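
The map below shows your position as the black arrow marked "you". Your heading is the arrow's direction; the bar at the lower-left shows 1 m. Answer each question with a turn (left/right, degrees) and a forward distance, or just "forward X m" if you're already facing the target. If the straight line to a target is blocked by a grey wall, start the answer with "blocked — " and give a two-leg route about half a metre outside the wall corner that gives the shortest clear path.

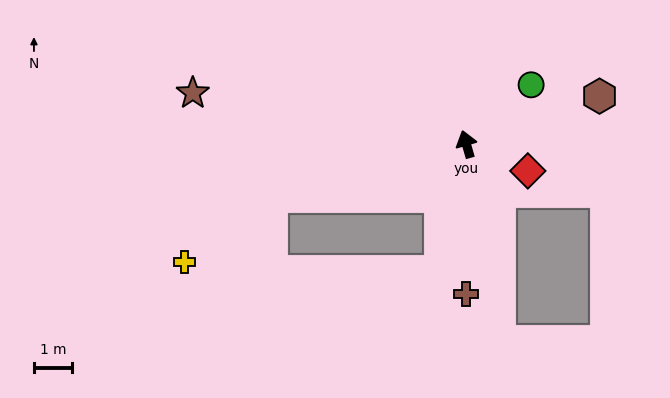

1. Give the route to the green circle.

turn right 64°, forward 2.3 m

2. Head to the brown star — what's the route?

turn left 63°, forward 7.3 m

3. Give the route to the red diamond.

turn right 130°, forward 1.8 m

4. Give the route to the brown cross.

turn left 164°, forward 3.9 m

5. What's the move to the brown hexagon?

turn right 86°, forward 3.7 m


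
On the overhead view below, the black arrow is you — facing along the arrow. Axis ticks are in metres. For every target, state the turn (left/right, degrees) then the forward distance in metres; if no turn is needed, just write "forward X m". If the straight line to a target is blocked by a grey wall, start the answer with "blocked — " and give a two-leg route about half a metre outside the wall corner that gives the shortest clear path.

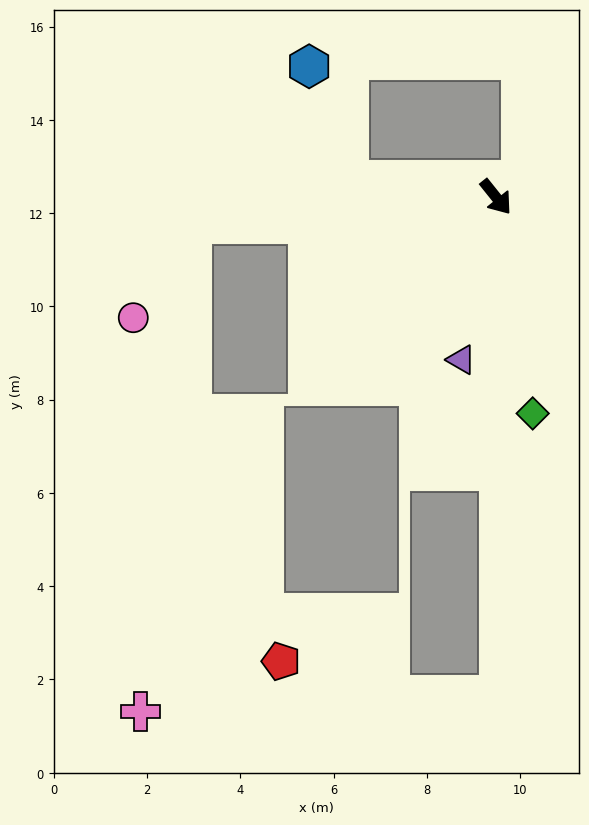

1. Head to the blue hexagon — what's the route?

blocked — turn right 135°, forward 3.2 m, then turn right 64°, forward 2.6 m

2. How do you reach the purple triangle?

turn right 51°, forward 3.6 m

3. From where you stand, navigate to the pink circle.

blocked — turn right 124°, forward 6.6 m, then turn left 53°, forward 2.4 m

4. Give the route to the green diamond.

turn right 29°, forward 4.7 m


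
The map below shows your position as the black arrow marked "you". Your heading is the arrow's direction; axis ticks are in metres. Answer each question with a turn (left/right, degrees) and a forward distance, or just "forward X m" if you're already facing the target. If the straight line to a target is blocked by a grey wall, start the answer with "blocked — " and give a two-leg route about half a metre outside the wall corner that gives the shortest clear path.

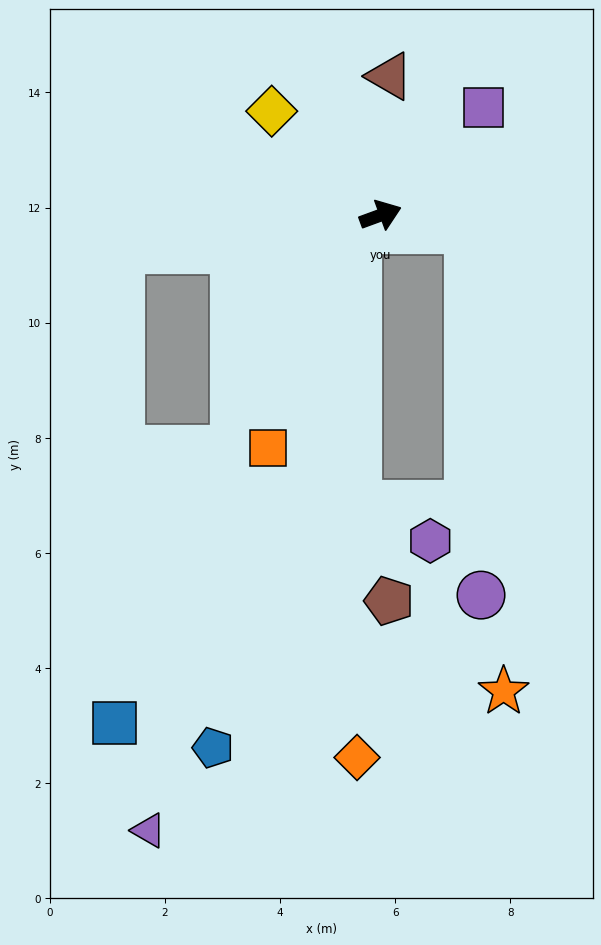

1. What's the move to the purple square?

turn left 26°, forward 2.6 m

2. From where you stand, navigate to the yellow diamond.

turn left 116°, forward 2.6 m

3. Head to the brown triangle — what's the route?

turn left 66°, forward 2.4 m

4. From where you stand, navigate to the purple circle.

blocked — turn right 29°, forward 1.5 m, then turn right 79°, forward 6.4 m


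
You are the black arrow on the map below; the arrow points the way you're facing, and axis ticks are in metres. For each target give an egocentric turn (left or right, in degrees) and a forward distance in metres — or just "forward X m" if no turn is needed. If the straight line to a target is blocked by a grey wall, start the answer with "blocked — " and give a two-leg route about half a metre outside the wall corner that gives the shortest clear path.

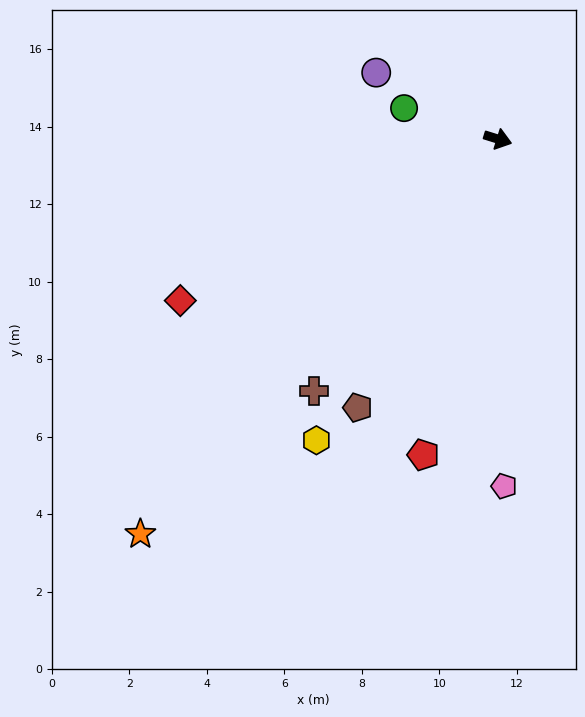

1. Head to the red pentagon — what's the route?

turn right 86°, forward 8.4 m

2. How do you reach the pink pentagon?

turn right 72°, forward 9.0 m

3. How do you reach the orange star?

turn right 115°, forward 13.7 m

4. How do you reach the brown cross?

turn right 109°, forward 8.1 m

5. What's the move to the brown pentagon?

turn right 100°, forward 7.8 m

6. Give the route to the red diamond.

turn right 136°, forward 9.2 m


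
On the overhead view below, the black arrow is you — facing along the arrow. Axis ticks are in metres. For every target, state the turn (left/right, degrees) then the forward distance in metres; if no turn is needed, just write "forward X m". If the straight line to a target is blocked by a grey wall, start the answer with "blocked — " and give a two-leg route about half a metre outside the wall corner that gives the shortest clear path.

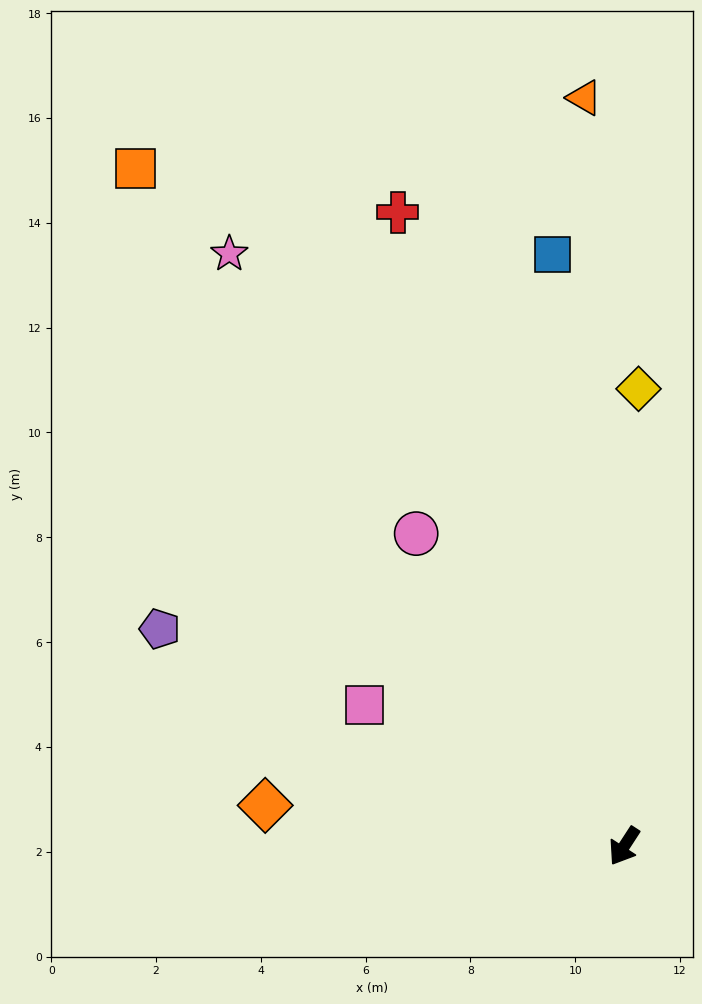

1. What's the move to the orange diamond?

turn right 63°, forward 6.9 m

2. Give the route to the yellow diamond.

turn right 149°, forward 8.7 m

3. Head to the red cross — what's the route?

turn right 127°, forward 12.8 m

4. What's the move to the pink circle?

turn right 113°, forward 7.2 m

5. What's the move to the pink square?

turn right 86°, forward 5.6 m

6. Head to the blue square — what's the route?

turn right 140°, forward 11.4 m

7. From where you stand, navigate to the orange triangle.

turn right 144°, forward 14.3 m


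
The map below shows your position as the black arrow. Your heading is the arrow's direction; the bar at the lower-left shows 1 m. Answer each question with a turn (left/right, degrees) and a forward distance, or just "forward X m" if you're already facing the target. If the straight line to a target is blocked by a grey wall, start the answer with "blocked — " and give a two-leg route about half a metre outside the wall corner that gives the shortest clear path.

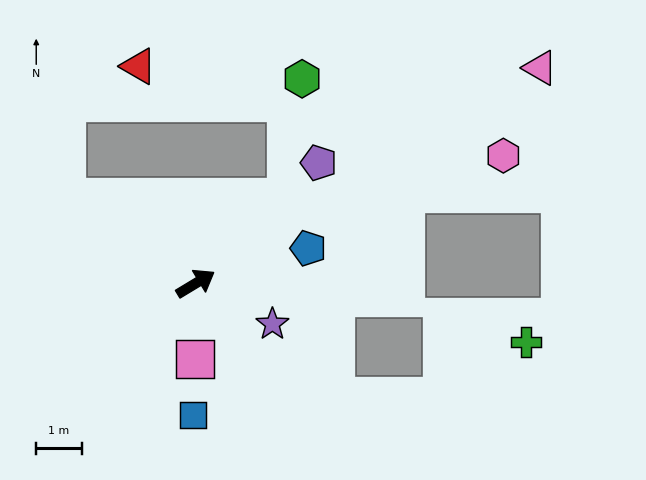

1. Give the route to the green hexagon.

blocked — turn left 12°, forward 2.7 m, then turn left 39°, forward 2.6 m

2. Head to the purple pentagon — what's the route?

turn left 13°, forward 3.8 m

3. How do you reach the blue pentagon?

turn right 14°, forward 2.6 m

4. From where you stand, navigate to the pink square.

turn right 122°, forward 1.7 m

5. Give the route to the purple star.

turn right 59°, forward 1.9 m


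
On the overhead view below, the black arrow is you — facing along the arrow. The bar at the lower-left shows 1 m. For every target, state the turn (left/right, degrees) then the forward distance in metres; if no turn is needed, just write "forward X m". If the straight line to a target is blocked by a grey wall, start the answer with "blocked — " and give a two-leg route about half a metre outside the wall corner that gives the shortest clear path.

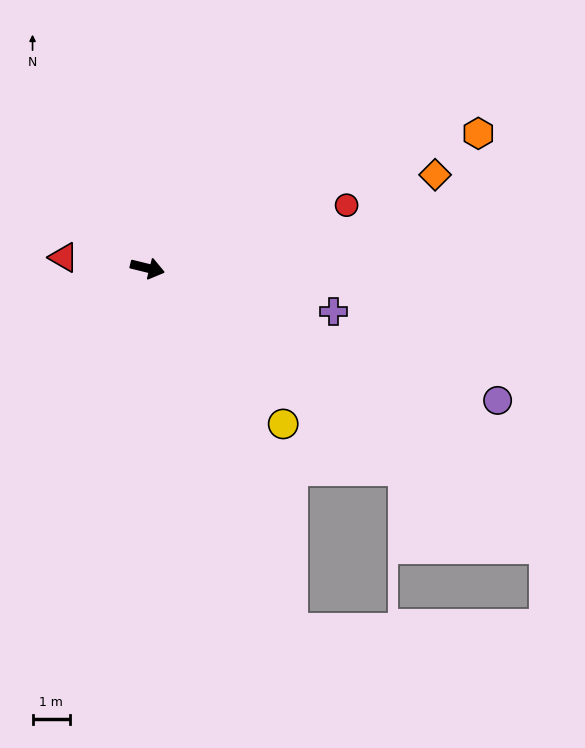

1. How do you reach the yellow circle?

turn right 35°, forward 5.5 m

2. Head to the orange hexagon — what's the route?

turn left 36°, forward 9.5 m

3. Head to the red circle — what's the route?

turn left 31°, forward 5.5 m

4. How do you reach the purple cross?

forward 5.1 m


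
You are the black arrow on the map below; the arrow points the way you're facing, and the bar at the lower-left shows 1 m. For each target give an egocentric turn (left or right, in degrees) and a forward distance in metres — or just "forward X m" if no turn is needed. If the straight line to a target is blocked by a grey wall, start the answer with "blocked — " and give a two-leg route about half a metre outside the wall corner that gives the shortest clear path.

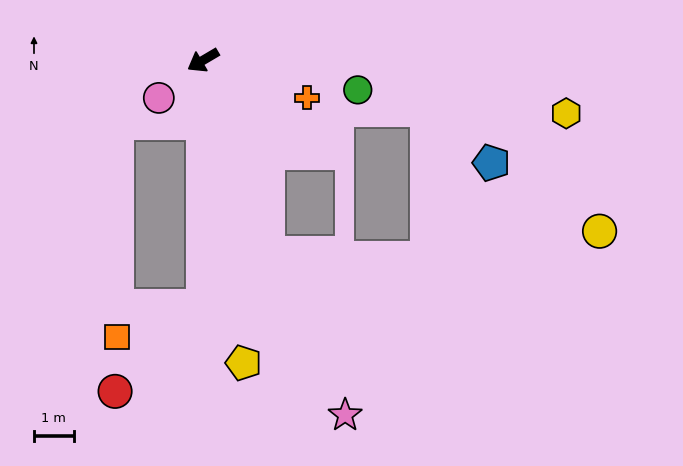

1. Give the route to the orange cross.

turn left 130°, forward 2.8 m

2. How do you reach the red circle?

blocked — turn left 59°, forward 6.2 m, then turn right 45°, forward 3.1 m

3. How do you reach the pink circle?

turn left 10°, forward 1.5 m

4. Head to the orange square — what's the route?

blocked — turn left 59°, forward 6.2 m, then turn right 70°, forward 2.3 m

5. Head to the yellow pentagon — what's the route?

turn left 67°, forward 7.7 m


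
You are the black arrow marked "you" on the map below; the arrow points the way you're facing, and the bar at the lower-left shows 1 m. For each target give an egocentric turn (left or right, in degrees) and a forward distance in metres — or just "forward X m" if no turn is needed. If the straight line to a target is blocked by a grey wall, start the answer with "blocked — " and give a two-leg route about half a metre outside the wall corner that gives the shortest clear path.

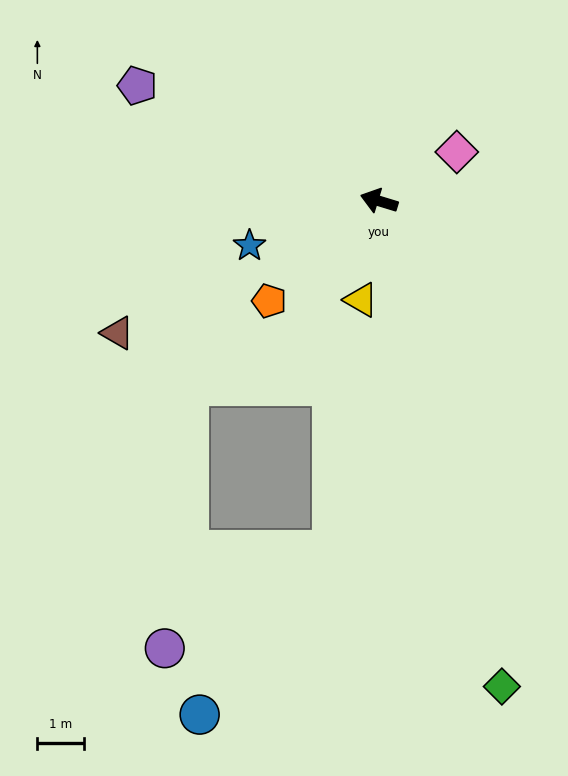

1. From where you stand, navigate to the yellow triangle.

turn left 97°, forward 2.2 m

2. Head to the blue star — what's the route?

turn left 36°, forward 3.0 m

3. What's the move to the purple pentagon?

turn right 9°, forward 5.8 m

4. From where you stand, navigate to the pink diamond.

turn right 131°, forward 2.0 m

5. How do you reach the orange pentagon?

turn left 59°, forward 3.2 m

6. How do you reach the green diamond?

turn left 121°, forward 10.8 m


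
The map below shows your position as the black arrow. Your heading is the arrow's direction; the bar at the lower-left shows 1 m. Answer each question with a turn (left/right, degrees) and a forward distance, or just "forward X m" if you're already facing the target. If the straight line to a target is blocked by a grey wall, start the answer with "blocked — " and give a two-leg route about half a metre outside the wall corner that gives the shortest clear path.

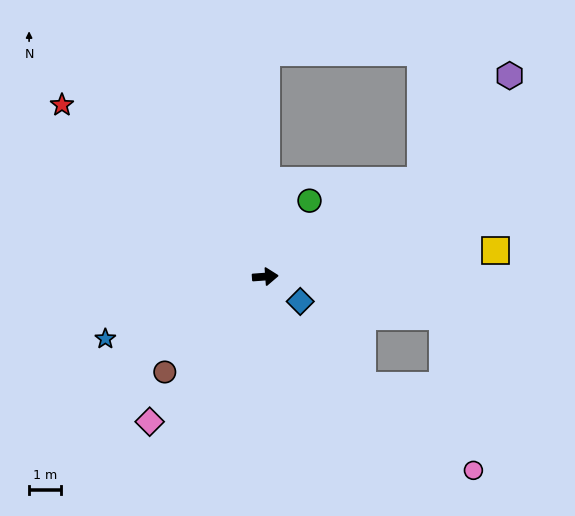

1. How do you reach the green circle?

turn left 56°, forward 2.8 m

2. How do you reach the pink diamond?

turn right 133°, forward 5.9 m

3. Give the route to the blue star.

turn right 163°, forward 5.4 m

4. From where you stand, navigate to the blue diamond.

turn right 40°, forward 1.4 m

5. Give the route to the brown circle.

turn right 141°, forward 4.4 m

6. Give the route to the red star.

turn left 136°, forward 8.4 m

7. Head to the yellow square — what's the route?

turn left 2°, forward 7.3 m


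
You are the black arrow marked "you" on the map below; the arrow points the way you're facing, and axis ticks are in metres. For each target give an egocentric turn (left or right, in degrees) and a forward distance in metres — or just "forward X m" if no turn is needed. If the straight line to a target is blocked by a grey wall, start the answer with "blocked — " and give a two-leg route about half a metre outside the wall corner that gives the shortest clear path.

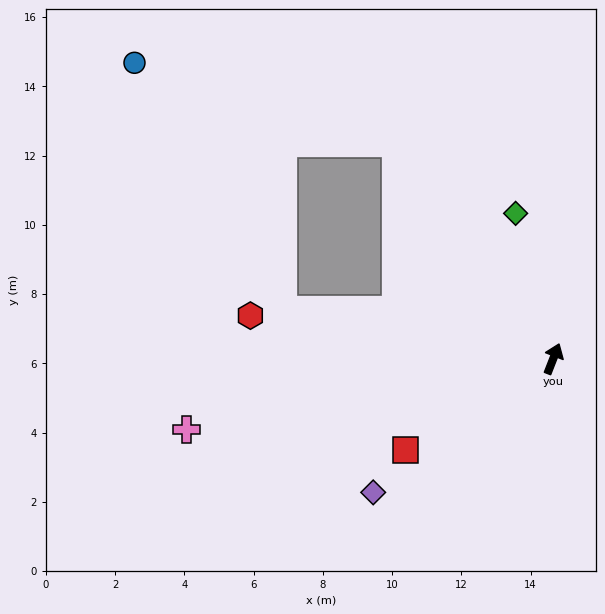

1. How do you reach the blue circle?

blocked — turn left 57°, forward 7.7 m, then turn left 37°, forward 7.9 m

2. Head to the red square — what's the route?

turn left 143°, forward 5.0 m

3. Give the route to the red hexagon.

turn left 103°, forward 8.8 m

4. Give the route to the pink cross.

turn left 122°, forward 10.8 m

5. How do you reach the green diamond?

turn left 36°, forward 4.3 m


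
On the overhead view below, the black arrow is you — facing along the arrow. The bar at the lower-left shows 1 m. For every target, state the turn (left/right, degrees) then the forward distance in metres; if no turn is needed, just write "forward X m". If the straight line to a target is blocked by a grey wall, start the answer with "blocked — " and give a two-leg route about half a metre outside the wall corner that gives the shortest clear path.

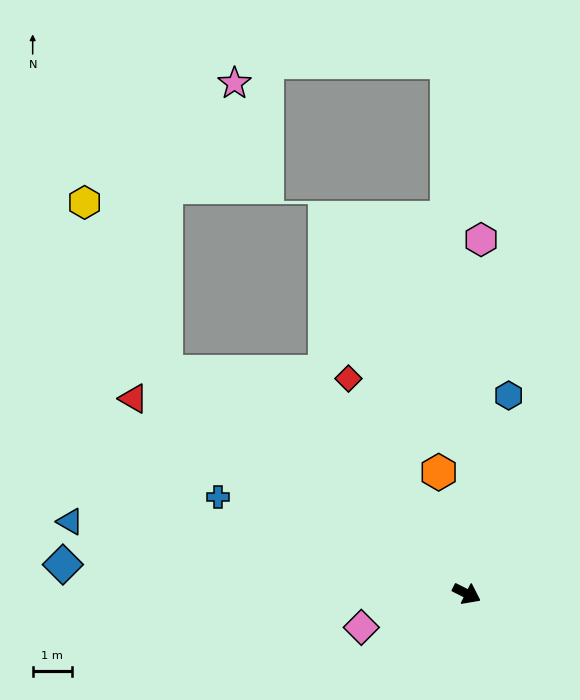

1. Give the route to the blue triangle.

turn right 164°, forward 10.3 m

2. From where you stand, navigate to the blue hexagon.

turn left 105°, forward 5.2 m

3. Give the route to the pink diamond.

turn right 136°, forward 2.8 m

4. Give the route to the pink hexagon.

turn left 114°, forward 9.0 m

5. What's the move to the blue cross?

turn right 174°, forward 6.8 m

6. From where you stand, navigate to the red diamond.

turn left 146°, forward 6.3 m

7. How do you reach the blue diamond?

turn right 157°, forward 10.3 m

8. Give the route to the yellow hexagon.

blocked — turn left 170°, forward 9.5 m, then turn right 28°, forward 4.8 m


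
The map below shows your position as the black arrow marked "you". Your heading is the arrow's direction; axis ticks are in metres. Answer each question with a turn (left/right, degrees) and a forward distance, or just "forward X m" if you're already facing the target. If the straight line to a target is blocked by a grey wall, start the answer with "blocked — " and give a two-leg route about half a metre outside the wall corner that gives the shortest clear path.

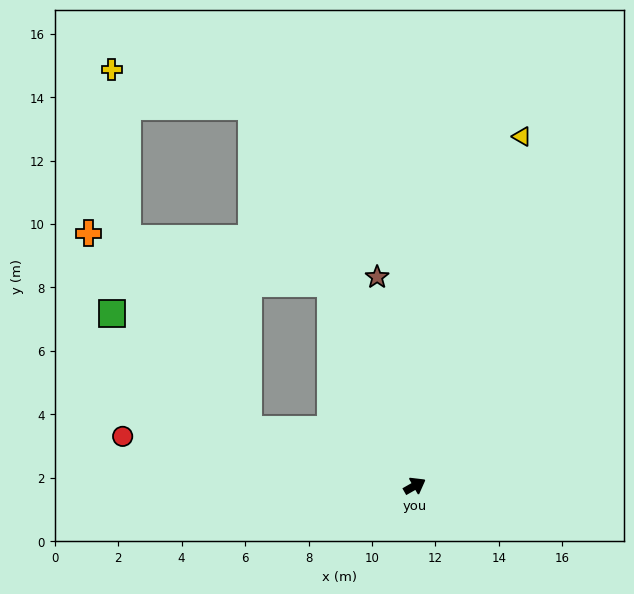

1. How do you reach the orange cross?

blocked — turn left 131°, forward 5.5 m, then turn right 31°, forward 8.0 m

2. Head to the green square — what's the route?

blocked — turn left 131°, forward 5.5 m, then turn right 21°, forward 5.6 m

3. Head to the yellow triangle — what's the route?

turn left 43°, forward 11.5 m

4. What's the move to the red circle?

turn left 141°, forward 9.3 m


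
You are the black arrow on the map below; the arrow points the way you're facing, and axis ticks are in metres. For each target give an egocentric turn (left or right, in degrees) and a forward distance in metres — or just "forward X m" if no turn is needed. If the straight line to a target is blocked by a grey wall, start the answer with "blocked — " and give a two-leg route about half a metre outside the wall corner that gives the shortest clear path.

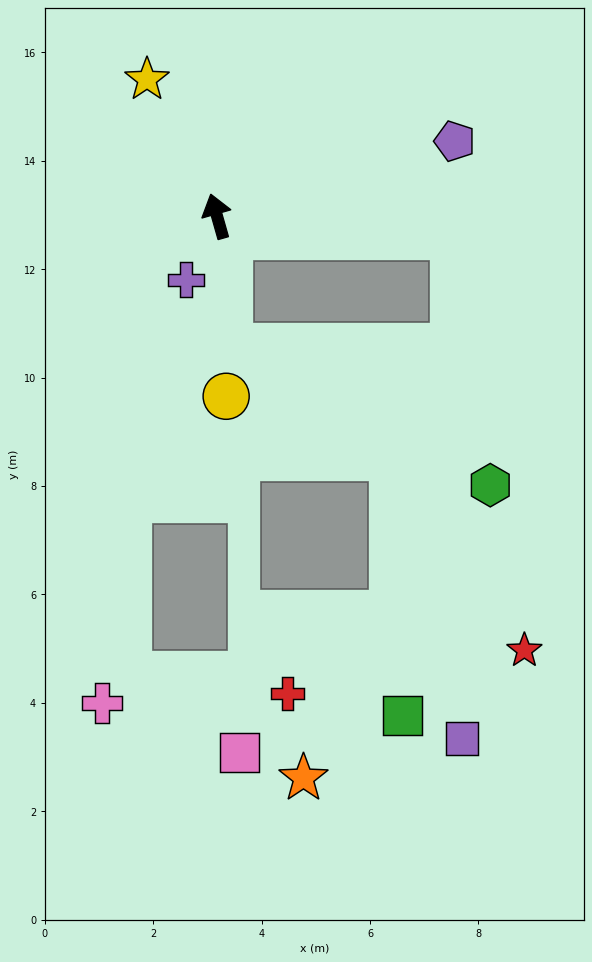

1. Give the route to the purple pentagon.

turn right 88°, forward 4.6 m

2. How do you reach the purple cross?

turn left 138°, forward 1.3 m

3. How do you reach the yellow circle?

turn left 167°, forward 3.3 m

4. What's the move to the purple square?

blocked — turn right 111°, forward 4.4 m, then turn right 84°, forward 9.3 m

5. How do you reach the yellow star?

turn left 11°, forward 2.8 m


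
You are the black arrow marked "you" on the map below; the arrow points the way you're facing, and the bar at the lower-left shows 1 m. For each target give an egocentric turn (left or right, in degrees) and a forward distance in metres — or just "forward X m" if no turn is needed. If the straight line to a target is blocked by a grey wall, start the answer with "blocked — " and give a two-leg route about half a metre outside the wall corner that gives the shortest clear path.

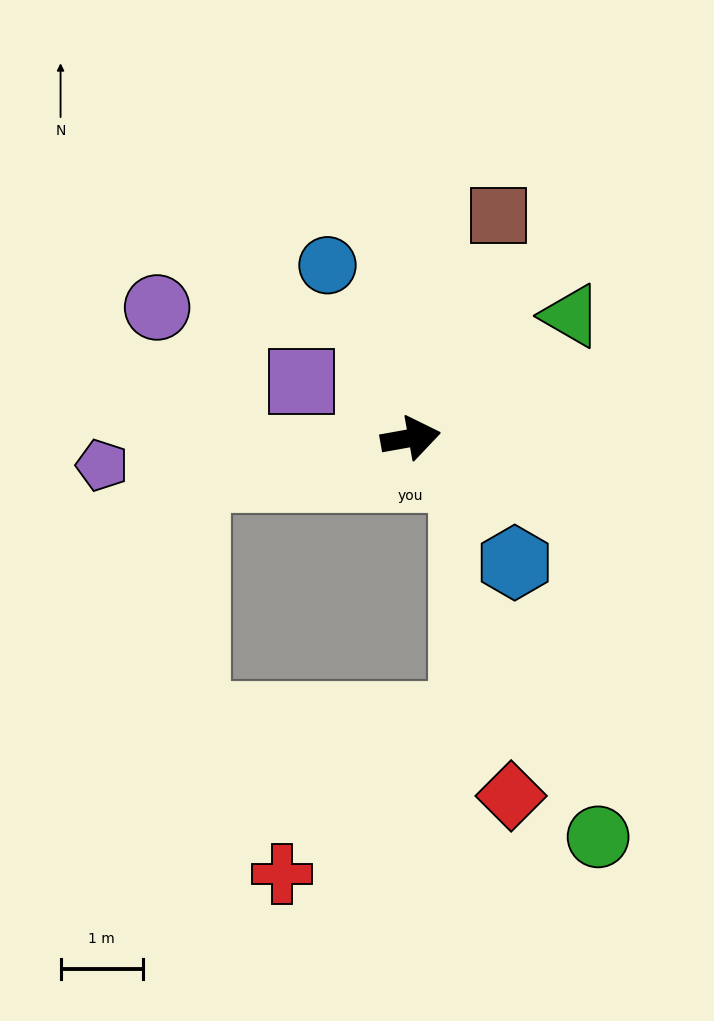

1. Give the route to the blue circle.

turn left 106°, forward 2.3 m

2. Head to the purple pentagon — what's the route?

turn left 175°, forward 3.8 m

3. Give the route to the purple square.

turn left 143°, forward 1.5 m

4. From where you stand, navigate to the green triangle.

turn left 27°, forward 2.4 m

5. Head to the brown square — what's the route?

turn left 58°, forward 2.9 m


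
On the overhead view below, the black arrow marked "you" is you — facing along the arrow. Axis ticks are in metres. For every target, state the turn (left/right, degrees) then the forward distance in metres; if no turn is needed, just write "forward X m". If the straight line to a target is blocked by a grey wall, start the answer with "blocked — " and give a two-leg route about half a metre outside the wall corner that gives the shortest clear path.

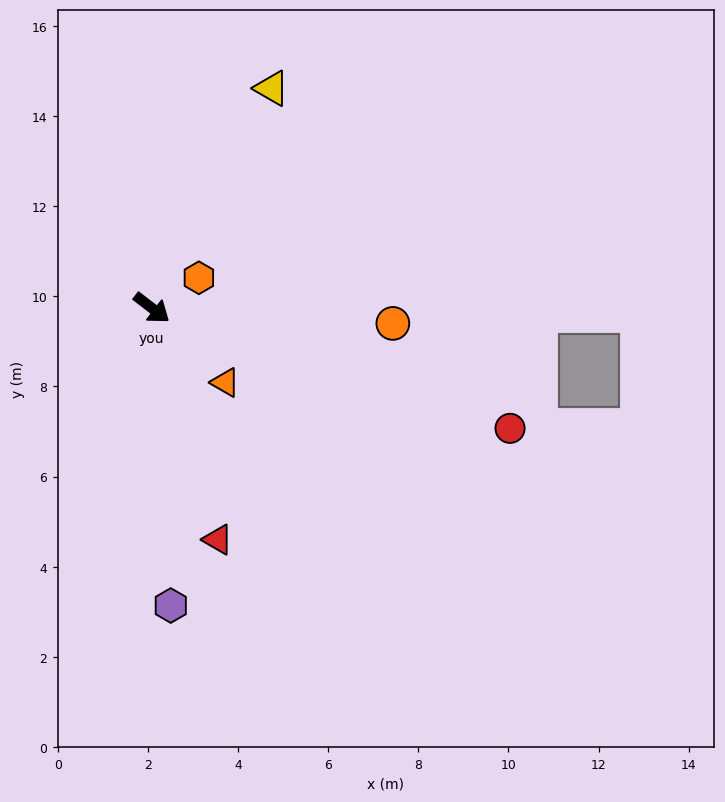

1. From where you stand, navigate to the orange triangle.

turn right 8°, forward 2.3 m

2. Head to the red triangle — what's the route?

turn right 37°, forward 5.3 m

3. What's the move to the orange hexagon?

turn left 70°, forward 1.2 m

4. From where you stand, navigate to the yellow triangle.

turn left 99°, forward 5.6 m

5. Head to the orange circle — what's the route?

turn left 34°, forward 5.4 m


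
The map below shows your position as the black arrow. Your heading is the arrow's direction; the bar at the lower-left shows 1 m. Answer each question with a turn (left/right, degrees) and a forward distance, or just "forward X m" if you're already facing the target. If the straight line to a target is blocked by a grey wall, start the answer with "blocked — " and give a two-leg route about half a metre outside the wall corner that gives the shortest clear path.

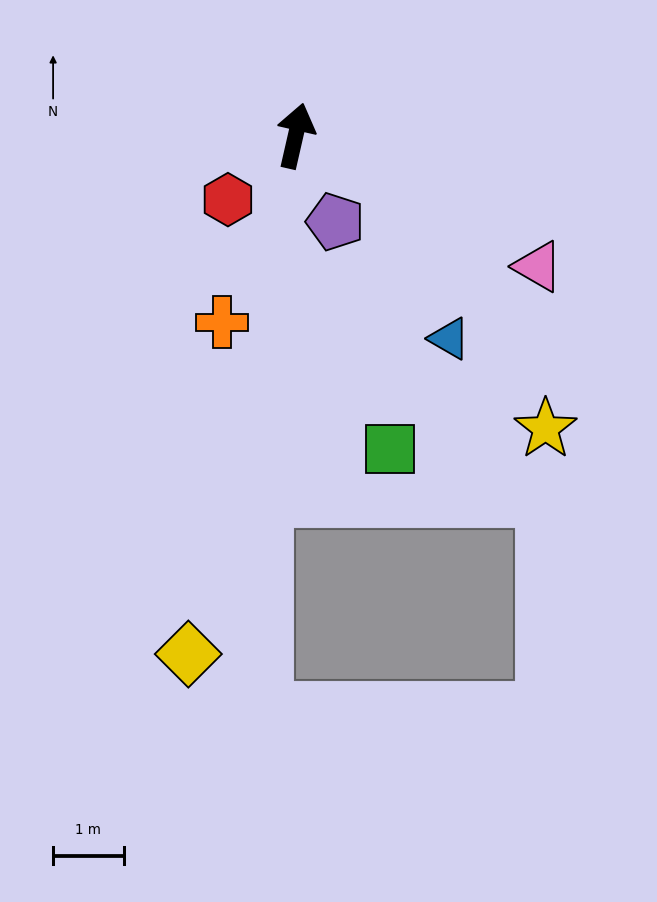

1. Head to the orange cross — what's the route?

turn left 171°, forward 2.8 m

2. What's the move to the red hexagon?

turn left 146°, forward 1.3 m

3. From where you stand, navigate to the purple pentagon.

turn right 142°, forward 1.3 m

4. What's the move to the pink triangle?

turn right 105°, forward 3.9 m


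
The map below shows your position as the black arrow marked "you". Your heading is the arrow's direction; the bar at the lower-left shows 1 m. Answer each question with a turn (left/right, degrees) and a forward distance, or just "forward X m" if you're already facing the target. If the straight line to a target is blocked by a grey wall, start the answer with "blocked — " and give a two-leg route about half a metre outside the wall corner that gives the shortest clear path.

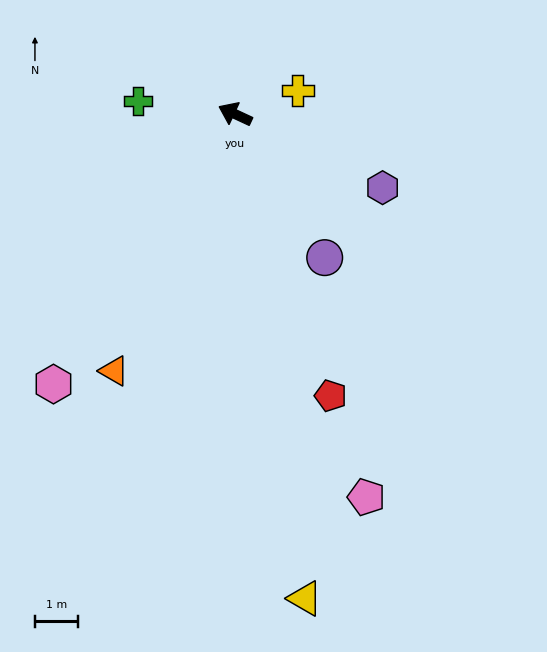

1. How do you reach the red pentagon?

turn left 134°, forward 6.8 m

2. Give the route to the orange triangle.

turn left 90°, forward 6.5 m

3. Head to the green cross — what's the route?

turn left 17°, forward 2.3 m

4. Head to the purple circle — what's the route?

turn left 147°, forward 3.9 m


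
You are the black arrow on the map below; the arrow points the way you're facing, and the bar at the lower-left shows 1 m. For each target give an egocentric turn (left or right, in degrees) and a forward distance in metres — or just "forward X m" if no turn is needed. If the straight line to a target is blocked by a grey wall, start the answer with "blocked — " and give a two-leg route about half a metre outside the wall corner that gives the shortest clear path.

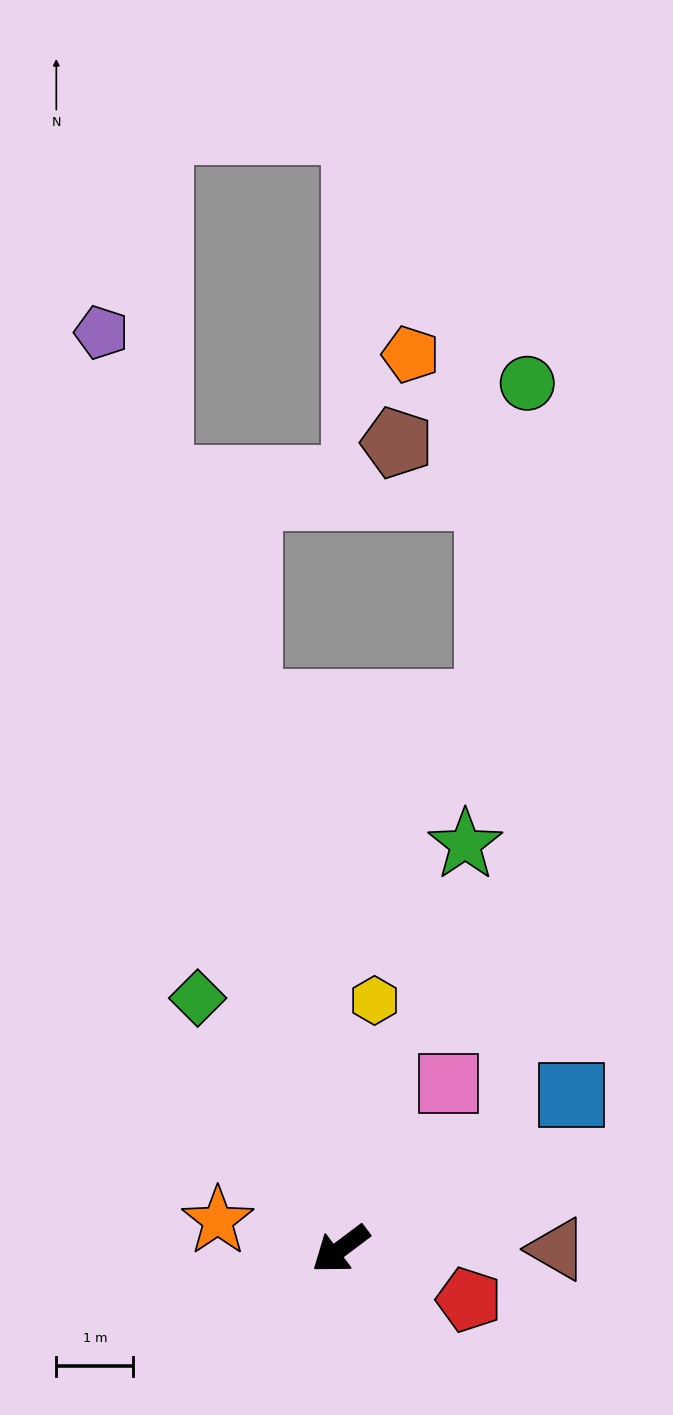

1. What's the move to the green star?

turn right 144°, forward 5.5 m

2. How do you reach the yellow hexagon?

turn right 135°, forward 3.3 m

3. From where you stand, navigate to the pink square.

turn right 160°, forward 2.6 m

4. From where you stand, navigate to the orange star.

turn right 50°, forward 1.6 m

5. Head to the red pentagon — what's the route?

turn left 122°, forward 1.8 m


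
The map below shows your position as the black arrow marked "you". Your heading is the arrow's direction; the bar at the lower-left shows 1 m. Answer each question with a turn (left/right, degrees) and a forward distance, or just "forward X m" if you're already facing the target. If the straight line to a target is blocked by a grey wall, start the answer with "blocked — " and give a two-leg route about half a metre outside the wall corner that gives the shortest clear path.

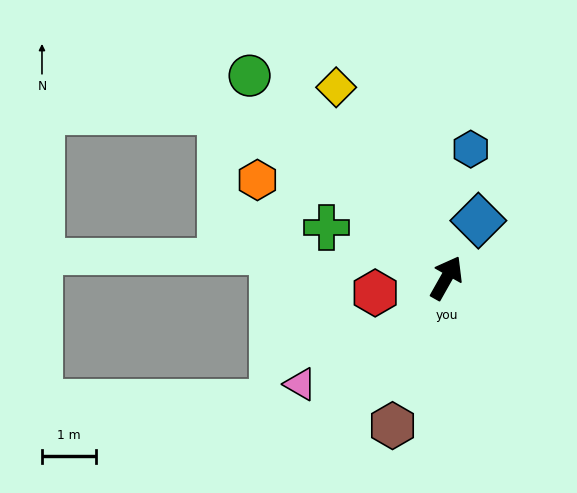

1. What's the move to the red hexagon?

turn left 131°, forward 1.4 m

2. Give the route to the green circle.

turn left 74°, forward 5.3 m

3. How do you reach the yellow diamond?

turn left 60°, forward 4.1 m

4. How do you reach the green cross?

turn left 97°, forward 2.4 m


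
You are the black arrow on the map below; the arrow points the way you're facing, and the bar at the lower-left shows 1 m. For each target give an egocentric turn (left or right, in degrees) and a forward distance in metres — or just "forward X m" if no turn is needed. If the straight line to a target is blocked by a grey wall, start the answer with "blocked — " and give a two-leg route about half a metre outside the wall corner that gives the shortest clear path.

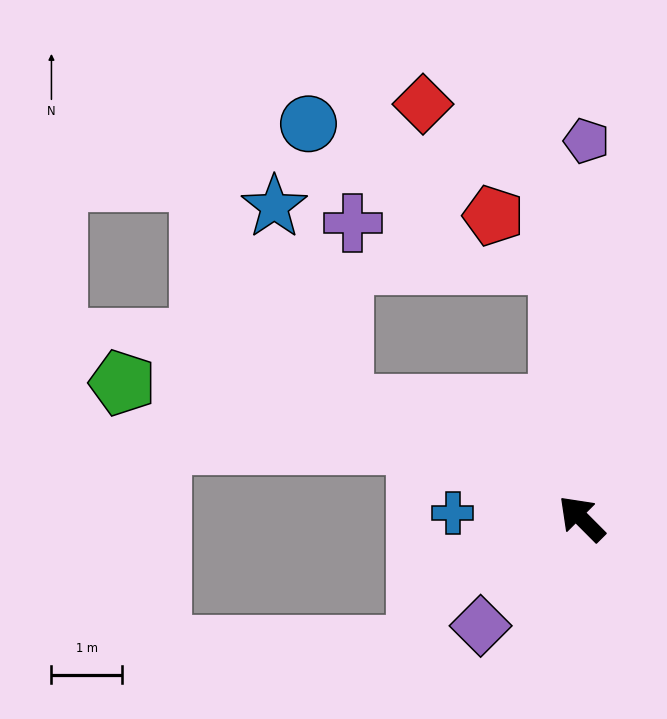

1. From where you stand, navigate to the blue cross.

turn left 43°, forward 1.8 m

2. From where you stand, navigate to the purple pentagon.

turn right 46°, forward 5.4 m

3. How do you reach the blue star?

blocked — turn left 20°, forward 3.8 m, then turn right 46°, forward 3.0 m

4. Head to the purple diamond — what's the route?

turn left 92°, forward 2.1 m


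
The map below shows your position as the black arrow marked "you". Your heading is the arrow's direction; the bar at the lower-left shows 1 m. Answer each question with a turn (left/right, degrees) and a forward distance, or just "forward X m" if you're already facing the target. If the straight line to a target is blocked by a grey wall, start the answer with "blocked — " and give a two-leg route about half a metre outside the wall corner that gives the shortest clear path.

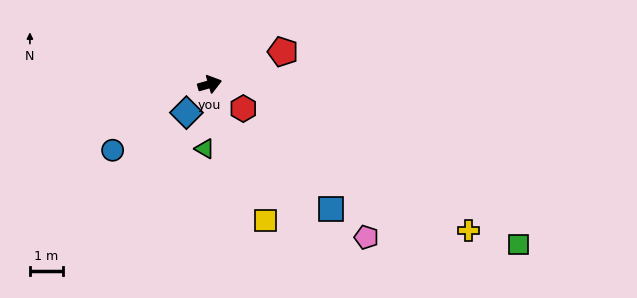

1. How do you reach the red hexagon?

turn right 52°, forward 1.3 m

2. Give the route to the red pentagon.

turn left 8°, forward 2.4 m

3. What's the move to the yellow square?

turn right 84°, forward 4.5 m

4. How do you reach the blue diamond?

turn right 145°, forward 1.1 m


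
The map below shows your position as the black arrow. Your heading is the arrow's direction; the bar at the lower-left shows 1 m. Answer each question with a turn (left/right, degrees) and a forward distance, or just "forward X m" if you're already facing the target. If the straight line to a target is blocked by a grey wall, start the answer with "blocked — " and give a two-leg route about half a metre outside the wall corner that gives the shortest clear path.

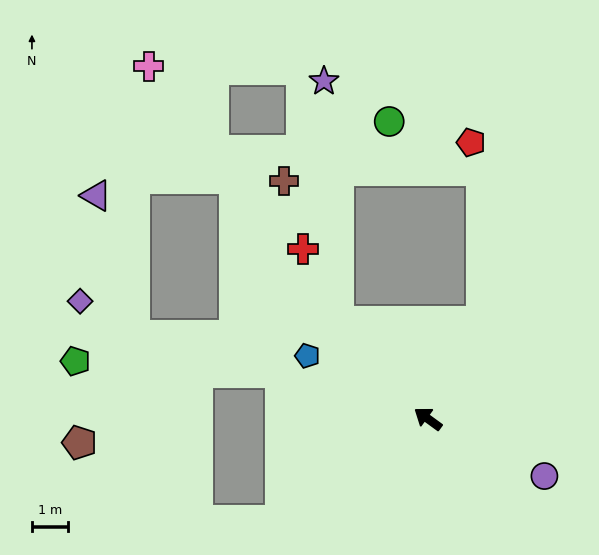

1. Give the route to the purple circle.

turn right 170°, forward 3.6 m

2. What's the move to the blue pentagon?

turn left 8°, forward 3.7 m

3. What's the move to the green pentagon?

blocked — turn left 19°, forward 4.3 m, then turn left 14°, forward 5.6 m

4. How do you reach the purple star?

blocked — turn right 11°, forward 3.6 m, then turn right 40°, forward 6.6 m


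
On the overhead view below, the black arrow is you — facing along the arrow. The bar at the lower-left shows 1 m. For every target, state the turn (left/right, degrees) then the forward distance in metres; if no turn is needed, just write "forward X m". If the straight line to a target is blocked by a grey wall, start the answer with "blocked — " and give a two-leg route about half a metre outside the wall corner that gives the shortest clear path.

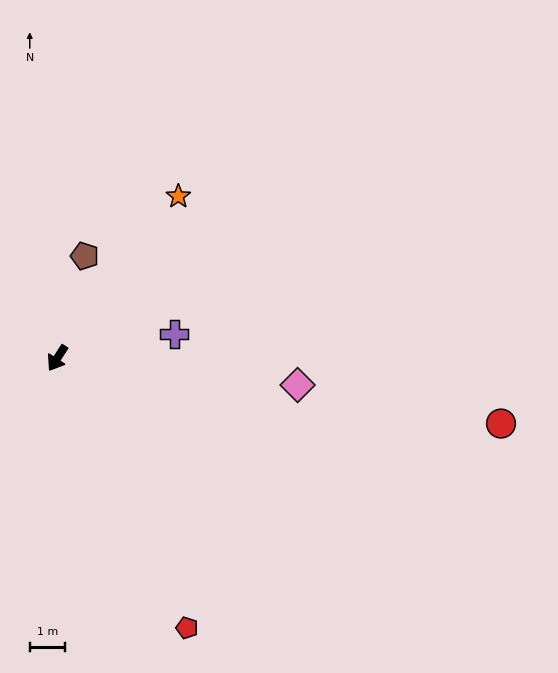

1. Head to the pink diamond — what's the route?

turn left 116°, forward 6.9 m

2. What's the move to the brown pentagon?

turn right 162°, forward 3.0 m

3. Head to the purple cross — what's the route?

turn left 134°, forward 3.4 m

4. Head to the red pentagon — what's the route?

turn left 58°, forward 8.6 m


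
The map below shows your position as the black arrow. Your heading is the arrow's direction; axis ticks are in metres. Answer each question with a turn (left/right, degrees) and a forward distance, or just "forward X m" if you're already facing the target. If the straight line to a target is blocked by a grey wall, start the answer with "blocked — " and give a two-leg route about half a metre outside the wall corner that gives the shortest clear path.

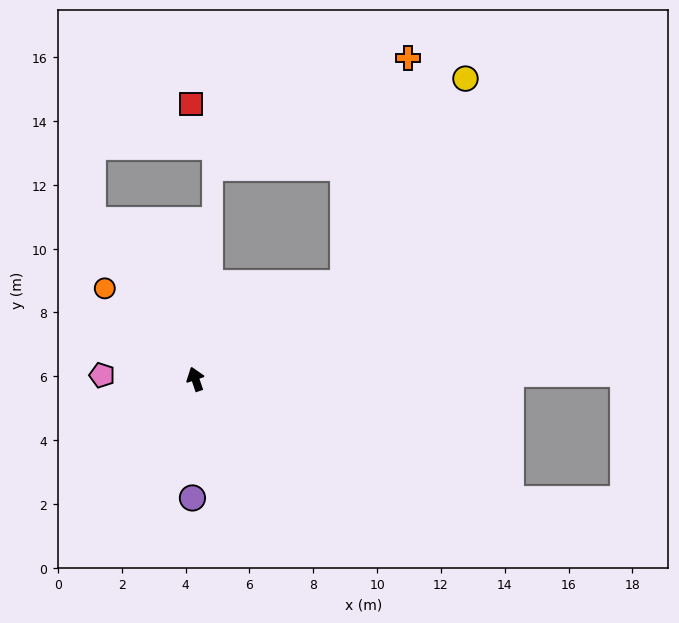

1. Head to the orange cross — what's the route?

blocked — turn right 76°, forward 5.5 m, then turn left 41°, forward 7.3 m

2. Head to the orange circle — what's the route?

turn left 26°, forward 4.0 m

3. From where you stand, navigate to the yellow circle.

blocked — turn right 76°, forward 5.5 m, then turn left 27°, forward 7.5 m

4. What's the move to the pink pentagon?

turn left 69°, forward 2.9 m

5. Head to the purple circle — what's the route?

turn left 160°, forward 3.7 m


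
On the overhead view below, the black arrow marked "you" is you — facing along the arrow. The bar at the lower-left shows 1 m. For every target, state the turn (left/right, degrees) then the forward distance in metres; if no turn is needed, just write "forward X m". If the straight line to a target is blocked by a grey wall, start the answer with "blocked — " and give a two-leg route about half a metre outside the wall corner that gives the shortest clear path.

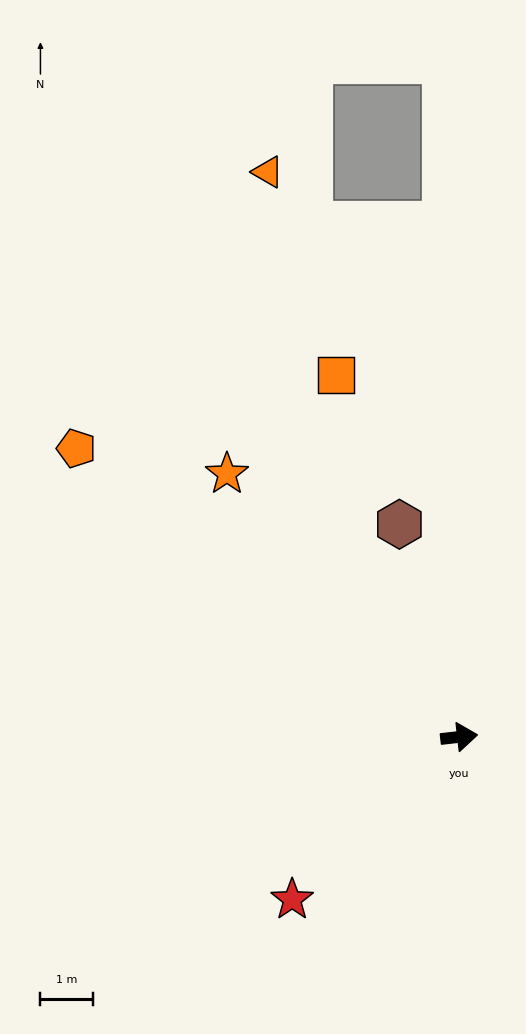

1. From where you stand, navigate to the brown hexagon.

turn left 99°, forward 4.2 m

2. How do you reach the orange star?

turn left 125°, forward 6.7 m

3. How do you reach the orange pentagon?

turn left 137°, forward 9.1 m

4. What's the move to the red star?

turn right 142°, forward 4.4 m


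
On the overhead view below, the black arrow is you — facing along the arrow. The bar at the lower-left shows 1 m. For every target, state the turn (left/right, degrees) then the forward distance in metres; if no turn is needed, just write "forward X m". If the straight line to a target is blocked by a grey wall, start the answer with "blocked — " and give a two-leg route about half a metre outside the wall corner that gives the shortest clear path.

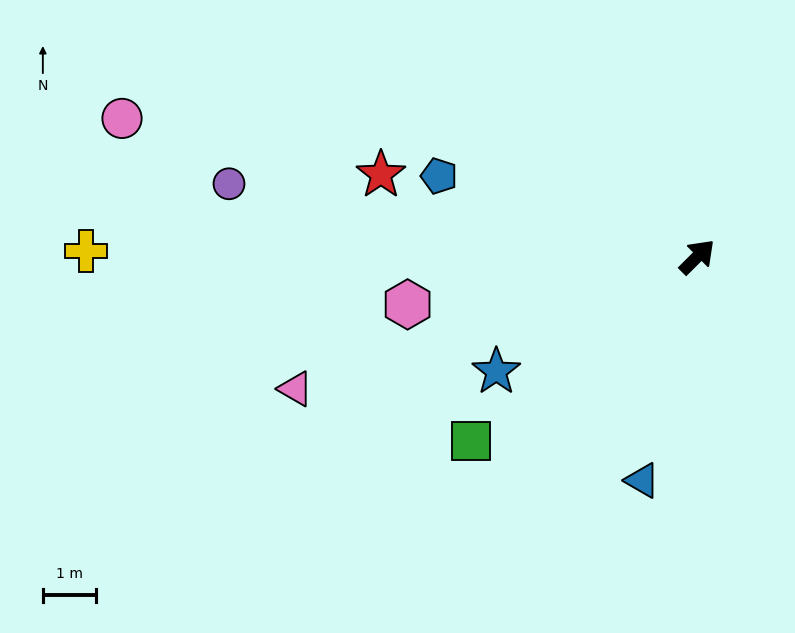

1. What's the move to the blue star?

turn left 165°, forward 4.4 m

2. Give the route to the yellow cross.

turn left 135°, forward 11.6 m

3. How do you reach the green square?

turn left 174°, forward 5.5 m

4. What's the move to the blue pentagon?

turn left 118°, forward 5.1 m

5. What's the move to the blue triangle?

turn right 149°, forward 4.4 m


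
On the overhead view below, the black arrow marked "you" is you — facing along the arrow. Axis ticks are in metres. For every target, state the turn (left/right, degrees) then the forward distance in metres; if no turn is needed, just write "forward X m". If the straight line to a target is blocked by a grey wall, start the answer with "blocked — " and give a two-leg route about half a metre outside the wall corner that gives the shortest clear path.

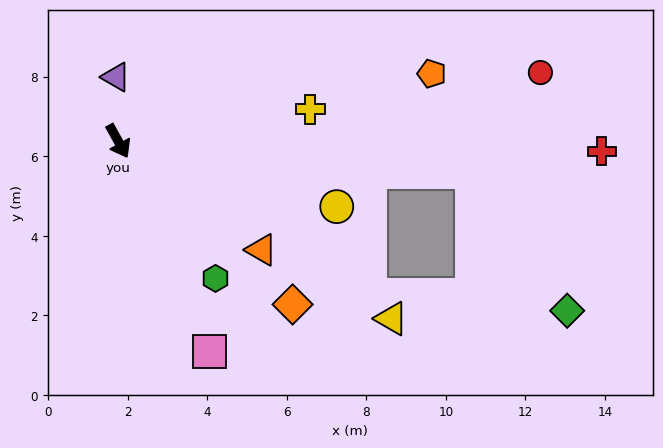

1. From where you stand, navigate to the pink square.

turn right 6°, forward 5.8 m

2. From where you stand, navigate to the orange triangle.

turn left 24°, forward 4.5 m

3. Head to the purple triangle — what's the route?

turn left 153°, forward 1.6 m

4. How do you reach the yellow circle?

turn left 44°, forward 5.7 m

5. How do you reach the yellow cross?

turn left 70°, forward 4.9 m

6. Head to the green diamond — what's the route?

blocked — turn left 56°, forward 8.9 m, then turn right 51°, forward 4.2 m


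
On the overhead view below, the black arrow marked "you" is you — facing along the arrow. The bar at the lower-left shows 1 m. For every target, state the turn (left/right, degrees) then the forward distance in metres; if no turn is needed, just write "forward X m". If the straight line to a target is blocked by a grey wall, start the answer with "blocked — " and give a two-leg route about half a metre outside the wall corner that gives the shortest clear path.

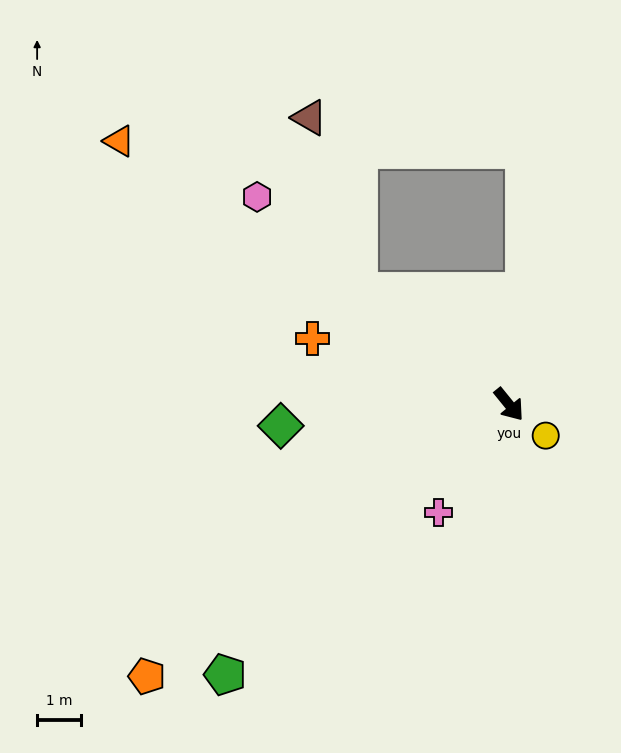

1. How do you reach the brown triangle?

blocked — turn right 166°, forward 4.3 m, then turn right 37°, forward 4.1 m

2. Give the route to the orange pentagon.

turn right 92°, forward 10.4 m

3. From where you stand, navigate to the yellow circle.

turn left 11°, forward 1.1 m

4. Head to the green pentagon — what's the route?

turn right 85°, forward 9.0 m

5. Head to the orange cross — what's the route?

turn right 148°, forward 4.8 m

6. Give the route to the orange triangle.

turn right 163°, forward 10.8 m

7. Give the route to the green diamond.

turn right 124°, forward 5.2 m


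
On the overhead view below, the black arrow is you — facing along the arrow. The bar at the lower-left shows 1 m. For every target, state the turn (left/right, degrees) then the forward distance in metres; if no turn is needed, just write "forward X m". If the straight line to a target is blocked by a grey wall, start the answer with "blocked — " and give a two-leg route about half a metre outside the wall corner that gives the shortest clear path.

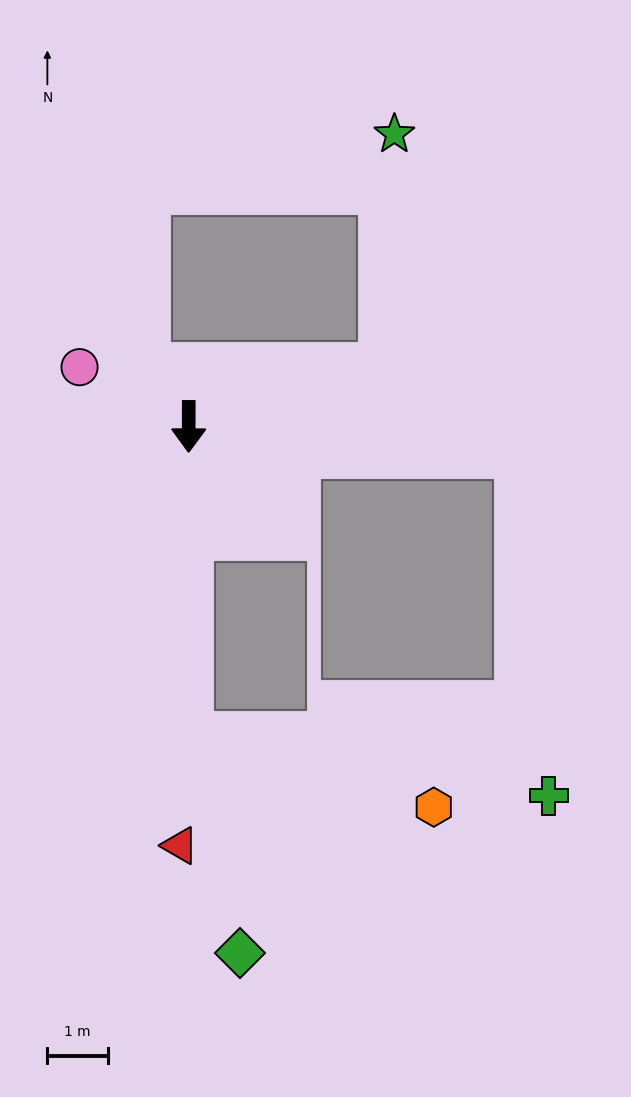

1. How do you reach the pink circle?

turn right 118°, forward 2.1 m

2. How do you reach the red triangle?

forward 6.9 m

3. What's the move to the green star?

blocked — turn left 107°, forward 3.4 m, then turn left 71°, forward 3.9 m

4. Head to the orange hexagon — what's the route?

blocked — forward 5.1 m, then turn left 74°, forward 4.2 m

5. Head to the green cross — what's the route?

blocked — turn left 86°, forward 5.5 m, then turn right 81°, forward 5.7 m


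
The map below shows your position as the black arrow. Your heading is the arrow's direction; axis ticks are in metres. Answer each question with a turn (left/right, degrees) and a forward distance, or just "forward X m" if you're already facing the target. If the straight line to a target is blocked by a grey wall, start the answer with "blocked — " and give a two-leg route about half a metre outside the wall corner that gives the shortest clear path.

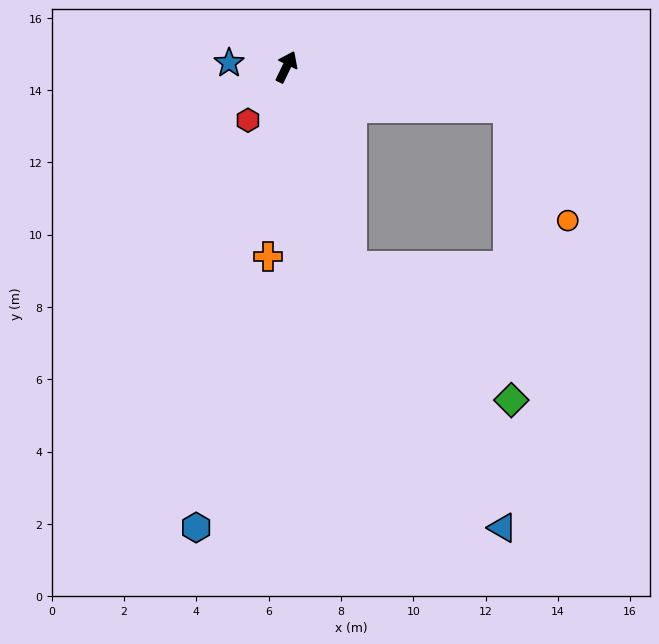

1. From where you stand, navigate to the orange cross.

turn right 160°, forward 5.3 m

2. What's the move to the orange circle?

blocked — turn right 75°, forward 6.2 m, then turn right 51°, forward 3.5 m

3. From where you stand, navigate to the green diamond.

blocked — turn right 136°, forward 5.8 m, then turn left 32°, forward 5.8 m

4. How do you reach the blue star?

turn left 112°, forward 1.6 m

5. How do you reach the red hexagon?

turn left 170°, forward 1.8 m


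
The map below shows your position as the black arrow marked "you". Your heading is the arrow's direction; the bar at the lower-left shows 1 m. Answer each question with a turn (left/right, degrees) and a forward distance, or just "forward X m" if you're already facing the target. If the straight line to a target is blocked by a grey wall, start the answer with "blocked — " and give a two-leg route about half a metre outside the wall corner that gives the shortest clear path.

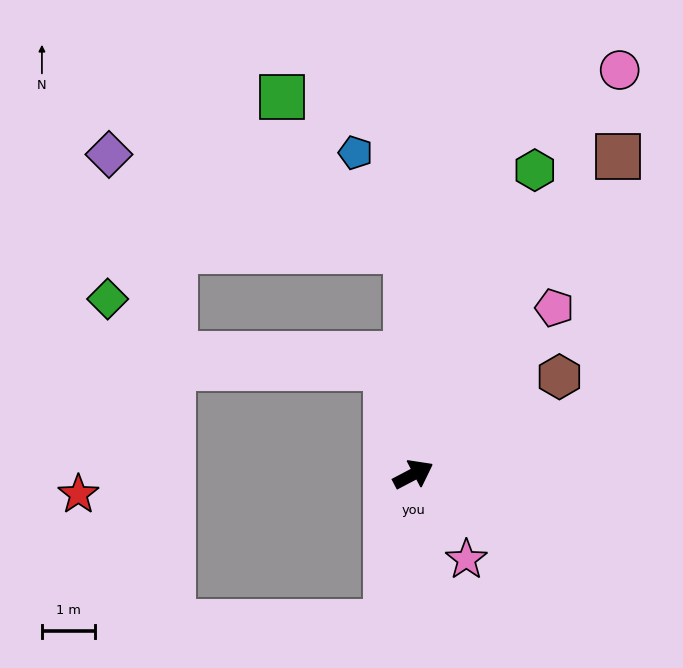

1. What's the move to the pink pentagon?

turn left 22°, forward 4.1 m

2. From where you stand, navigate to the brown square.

turn left 29°, forward 7.2 m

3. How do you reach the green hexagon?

turn left 41°, forward 6.2 m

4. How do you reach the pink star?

turn right 86°, forward 1.9 m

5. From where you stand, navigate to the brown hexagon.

turn left 6°, forward 3.3 m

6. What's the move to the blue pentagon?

blocked — turn left 64°, forward 4.2 m, then turn left 25°, forward 2.1 m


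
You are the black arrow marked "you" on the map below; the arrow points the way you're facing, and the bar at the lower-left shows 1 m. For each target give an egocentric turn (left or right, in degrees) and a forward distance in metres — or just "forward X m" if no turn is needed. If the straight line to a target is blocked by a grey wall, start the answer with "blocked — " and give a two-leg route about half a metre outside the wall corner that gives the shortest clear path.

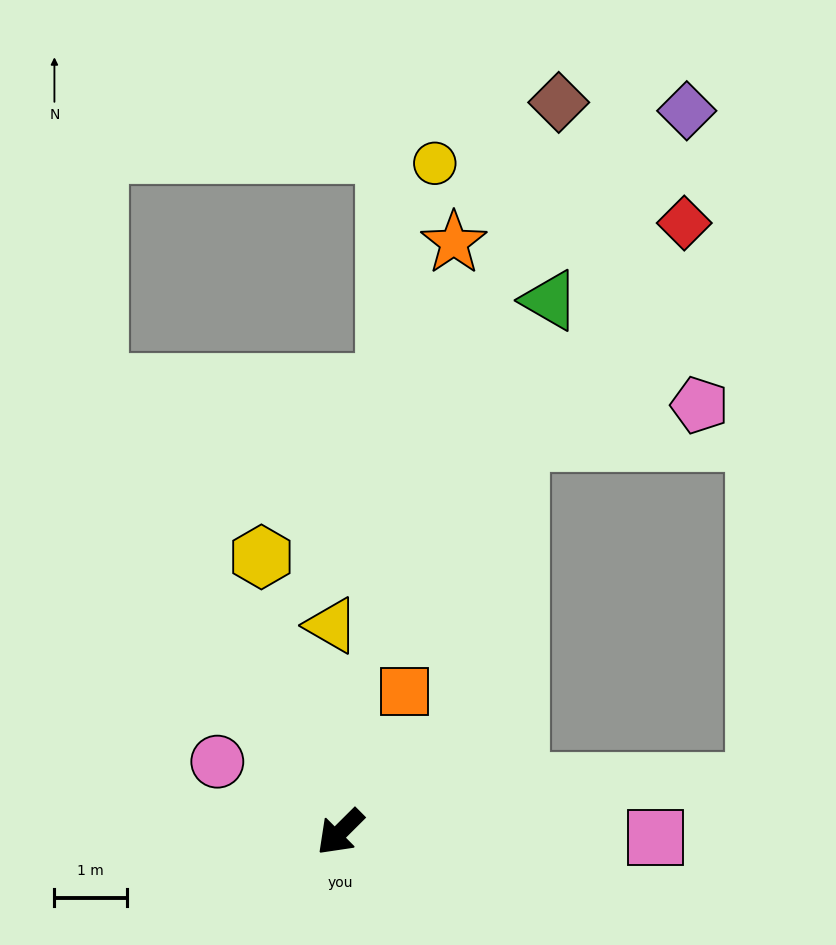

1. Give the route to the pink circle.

turn right 75°, forward 2.0 m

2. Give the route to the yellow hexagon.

turn right 119°, forward 4.0 m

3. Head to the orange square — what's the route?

turn right 159°, forward 2.1 m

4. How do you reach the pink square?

turn left 134°, forward 4.4 m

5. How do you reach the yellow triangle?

turn right 132°, forward 2.9 m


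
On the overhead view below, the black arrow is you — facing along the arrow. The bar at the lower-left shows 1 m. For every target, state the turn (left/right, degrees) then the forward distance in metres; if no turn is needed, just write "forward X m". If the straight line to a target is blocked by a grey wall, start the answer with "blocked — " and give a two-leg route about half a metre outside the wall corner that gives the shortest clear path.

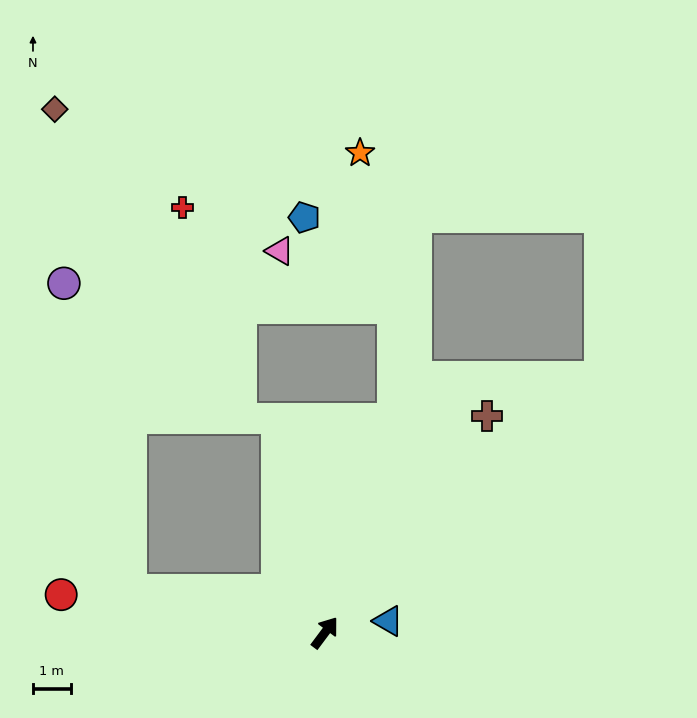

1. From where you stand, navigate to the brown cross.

forward 7.2 m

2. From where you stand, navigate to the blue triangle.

turn right 43°, forward 1.7 m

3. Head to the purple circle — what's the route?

blocked — turn left 114°, forward 5.3 m, then turn right 65°, forward 8.3 m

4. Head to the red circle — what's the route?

turn left 119°, forward 7.1 m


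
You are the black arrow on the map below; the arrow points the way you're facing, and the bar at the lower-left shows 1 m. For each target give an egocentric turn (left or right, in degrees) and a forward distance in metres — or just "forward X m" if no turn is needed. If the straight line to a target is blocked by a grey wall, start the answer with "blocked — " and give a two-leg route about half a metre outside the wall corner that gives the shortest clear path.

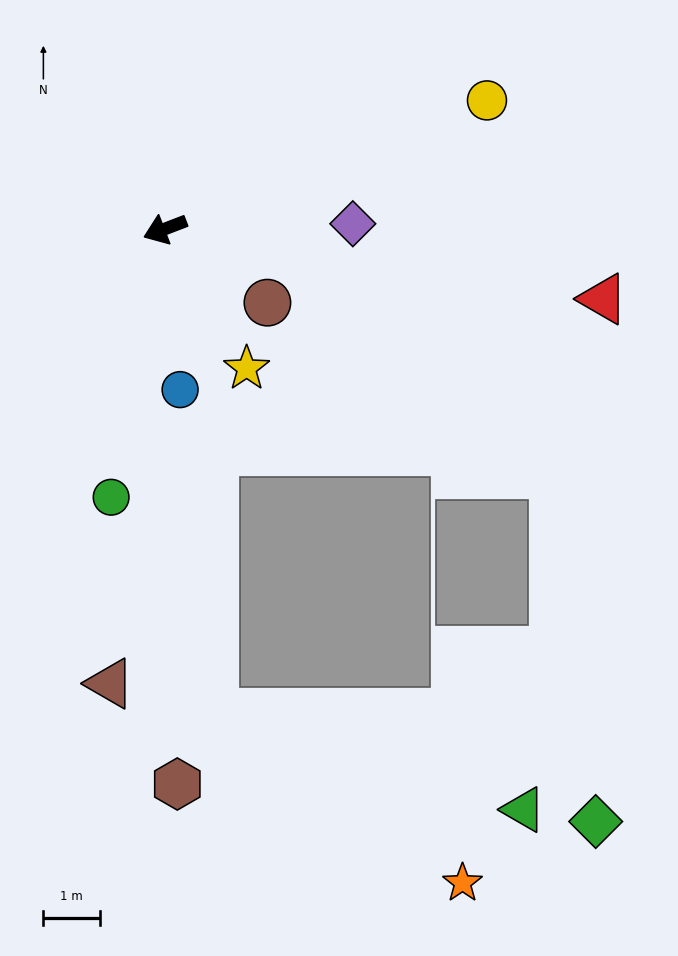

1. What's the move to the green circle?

turn left 58°, forward 4.8 m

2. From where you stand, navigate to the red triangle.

turn left 150°, forward 7.8 m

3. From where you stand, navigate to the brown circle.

turn left 123°, forward 2.2 m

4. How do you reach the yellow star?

turn left 99°, forward 2.8 m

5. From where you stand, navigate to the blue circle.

turn left 74°, forward 2.8 m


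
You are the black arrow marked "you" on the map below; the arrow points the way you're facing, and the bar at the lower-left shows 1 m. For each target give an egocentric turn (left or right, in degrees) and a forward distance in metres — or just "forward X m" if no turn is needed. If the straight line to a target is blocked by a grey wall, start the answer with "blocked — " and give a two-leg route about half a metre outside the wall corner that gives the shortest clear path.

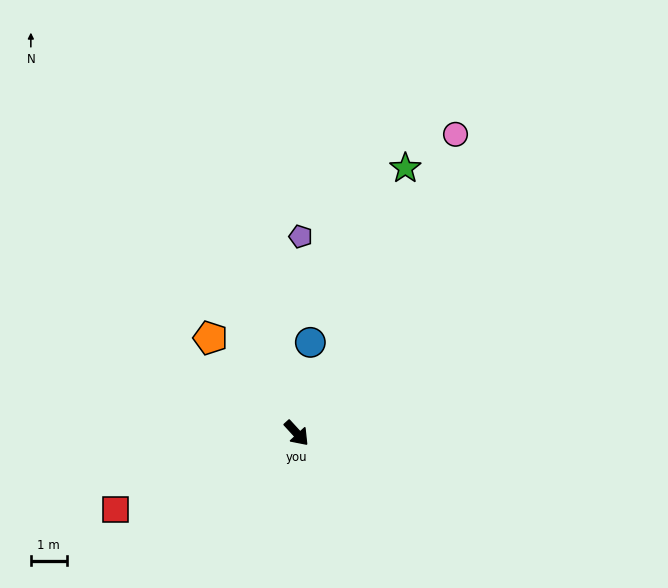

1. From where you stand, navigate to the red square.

turn right 110°, forward 5.5 m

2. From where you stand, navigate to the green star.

turn left 115°, forward 8.0 m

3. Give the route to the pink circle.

turn left 110°, forward 9.5 m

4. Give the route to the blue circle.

turn left 129°, forward 2.6 m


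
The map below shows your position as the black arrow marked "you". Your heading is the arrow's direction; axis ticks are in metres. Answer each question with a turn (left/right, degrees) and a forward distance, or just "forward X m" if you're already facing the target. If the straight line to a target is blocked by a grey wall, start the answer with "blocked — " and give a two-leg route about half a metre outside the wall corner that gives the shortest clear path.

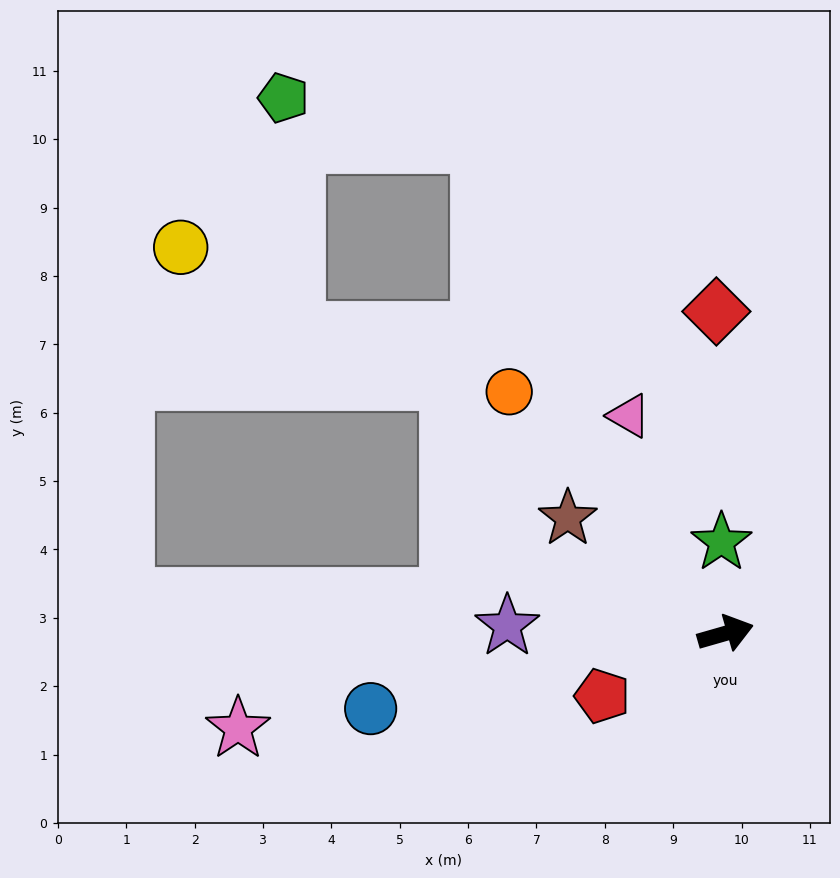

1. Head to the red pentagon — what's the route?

turn right 169°, forward 2.0 m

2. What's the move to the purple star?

turn left 162°, forward 3.2 m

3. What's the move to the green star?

turn left 77°, forward 1.3 m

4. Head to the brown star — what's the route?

turn left 128°, forward 2.9 m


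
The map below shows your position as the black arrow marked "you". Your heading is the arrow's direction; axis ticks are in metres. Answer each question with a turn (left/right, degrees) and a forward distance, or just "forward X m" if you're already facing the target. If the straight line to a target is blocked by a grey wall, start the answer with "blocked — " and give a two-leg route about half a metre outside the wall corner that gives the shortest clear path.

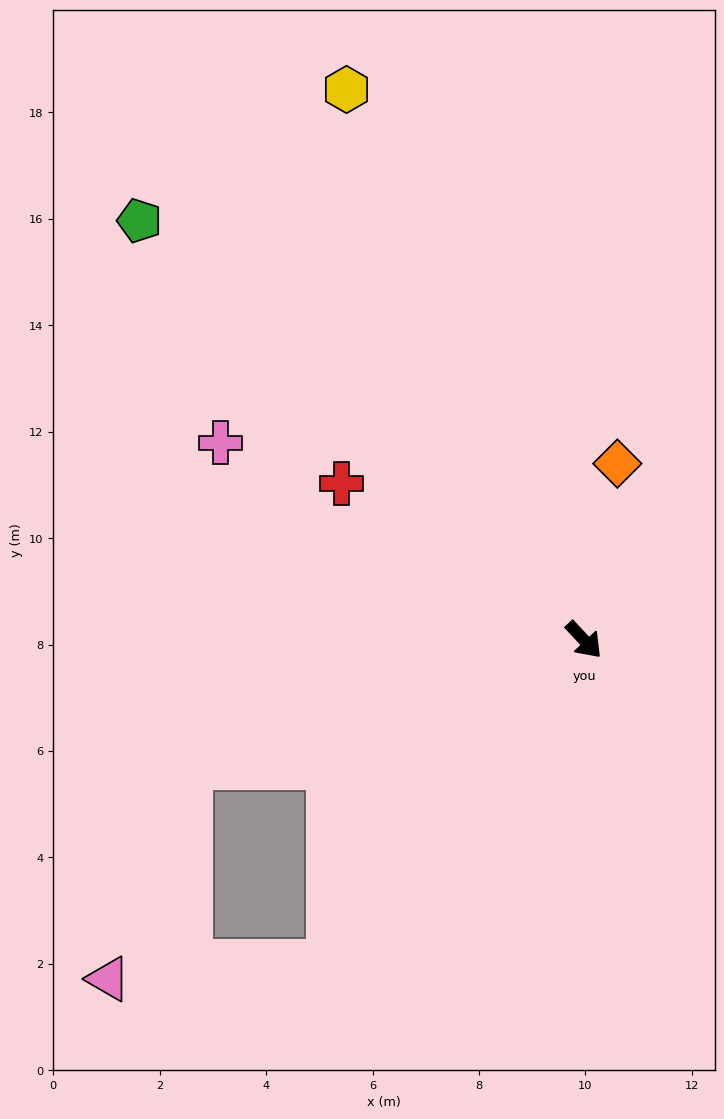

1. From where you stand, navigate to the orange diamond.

turn left 126°, forward 3.4 m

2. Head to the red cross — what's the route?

turn right 166°, forward 5.4 m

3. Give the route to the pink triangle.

blocked — turn right 81°, forward 7.7 m, then turn right 48°, forward 4.2 m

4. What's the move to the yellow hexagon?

turn left 160°, forward 11.3 m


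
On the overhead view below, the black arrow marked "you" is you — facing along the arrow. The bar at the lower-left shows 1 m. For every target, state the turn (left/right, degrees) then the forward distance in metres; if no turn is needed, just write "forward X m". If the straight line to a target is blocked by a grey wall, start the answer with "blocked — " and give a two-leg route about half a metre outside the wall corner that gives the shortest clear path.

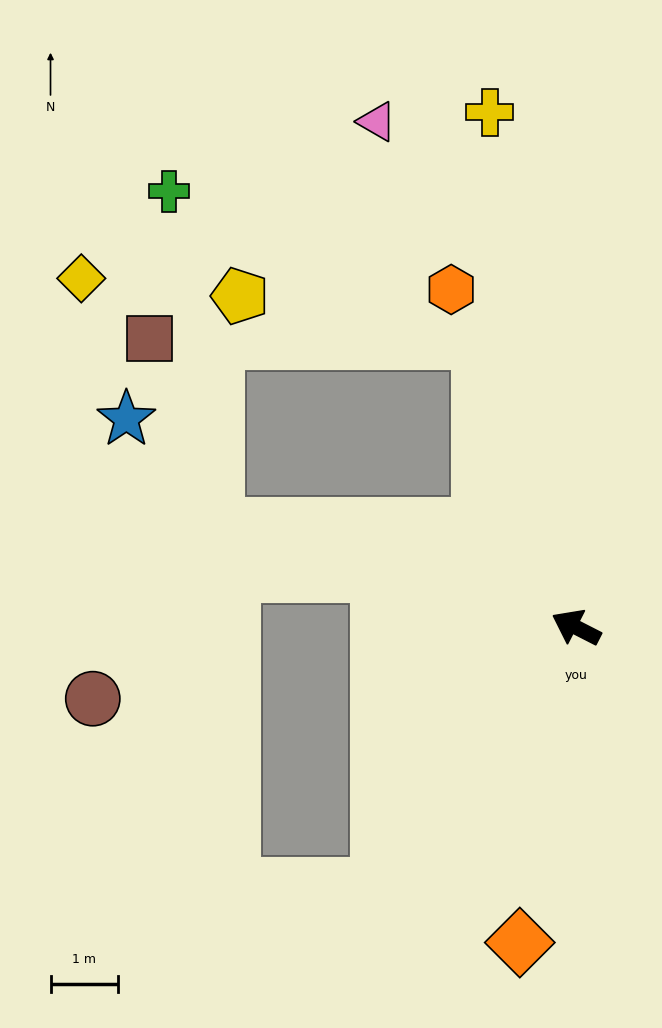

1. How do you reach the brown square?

blocked — turn left 11°, forward 5.5 m, then turn right 55°, forward 3.0 m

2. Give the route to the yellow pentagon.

blocked — turn right 44°, forward 4.5 m, then turn left 61°, forward 3.6 m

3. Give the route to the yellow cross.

turn right 53°, forward 7.7 m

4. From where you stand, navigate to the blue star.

blocked — turn left 11°, forward 5.5 m, then turn right 34°, forward 2.1 m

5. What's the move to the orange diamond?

turn left 107°, forward 4.7 m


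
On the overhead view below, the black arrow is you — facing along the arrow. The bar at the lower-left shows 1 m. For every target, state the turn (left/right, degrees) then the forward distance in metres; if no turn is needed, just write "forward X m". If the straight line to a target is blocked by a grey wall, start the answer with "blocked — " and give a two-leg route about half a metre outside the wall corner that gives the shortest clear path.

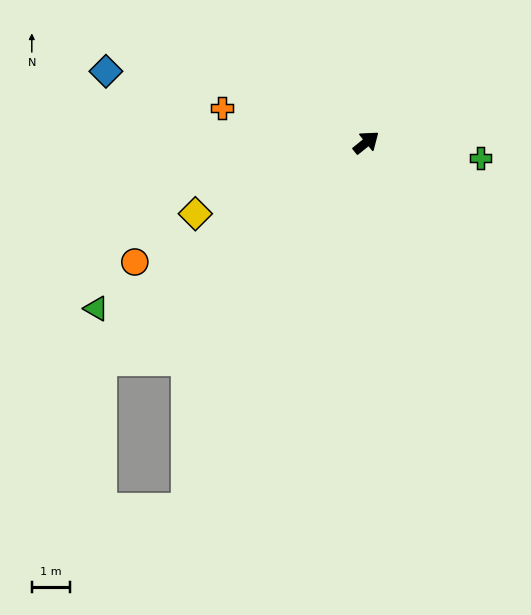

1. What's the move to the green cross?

turn right 47°, forward 3.0 m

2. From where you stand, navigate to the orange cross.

turn left 128°, forward 3.9 m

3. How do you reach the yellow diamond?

turn left 164°, forward 4.9 m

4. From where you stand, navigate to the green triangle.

turn left 173°, forward 8.3 m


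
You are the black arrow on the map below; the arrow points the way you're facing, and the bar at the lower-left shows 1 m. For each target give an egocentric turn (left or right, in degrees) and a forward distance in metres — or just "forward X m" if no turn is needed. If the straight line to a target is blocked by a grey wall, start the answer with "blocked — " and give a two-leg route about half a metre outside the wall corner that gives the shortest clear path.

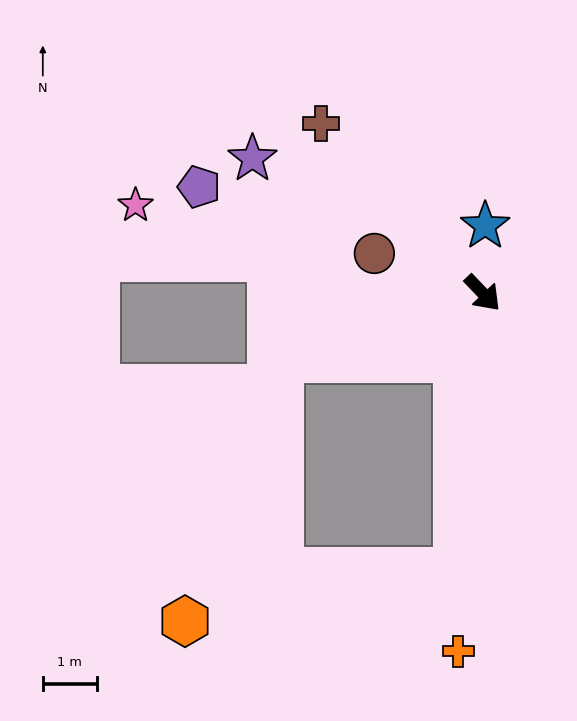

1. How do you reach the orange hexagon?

blocked — turn right 115°, forward 3.9 m, then turn left 51°, forward 5.1 m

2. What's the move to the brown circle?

turn right 154°, forward 2.1 m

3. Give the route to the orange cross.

turn right 48°, forward 6.6 m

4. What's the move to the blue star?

turn left 134°, forward 1.2 m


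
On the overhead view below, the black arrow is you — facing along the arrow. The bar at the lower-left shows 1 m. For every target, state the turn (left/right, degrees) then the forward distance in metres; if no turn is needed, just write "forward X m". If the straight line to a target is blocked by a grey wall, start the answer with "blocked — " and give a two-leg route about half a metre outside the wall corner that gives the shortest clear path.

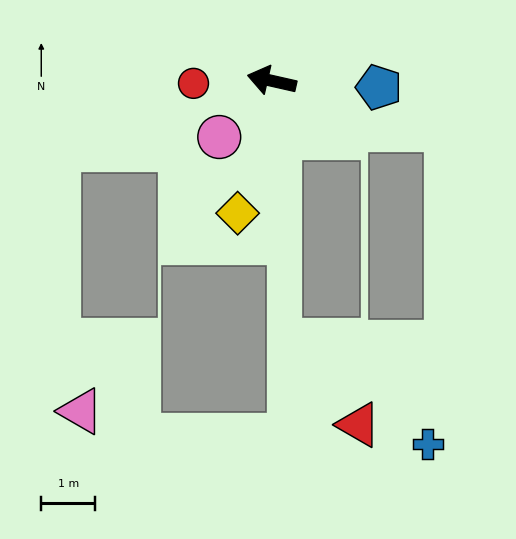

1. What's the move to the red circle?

turn left 15°, forward 1.4 m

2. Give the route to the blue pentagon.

turn right 171°, forward 2.0 m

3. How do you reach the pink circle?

turn left 60°, forward 1.4 m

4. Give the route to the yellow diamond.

turn left 88°, forward 2.5 m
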